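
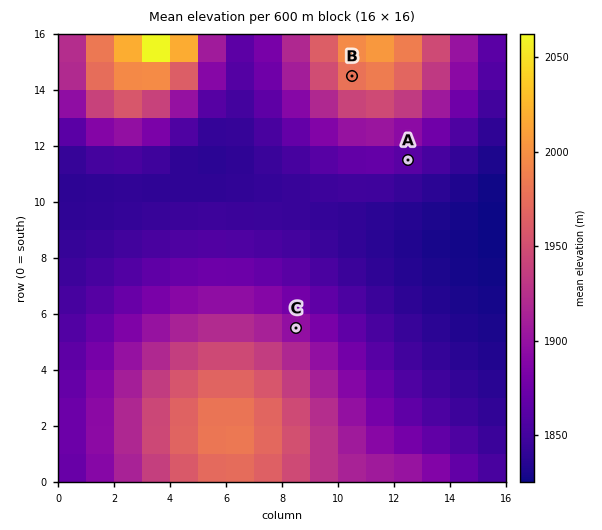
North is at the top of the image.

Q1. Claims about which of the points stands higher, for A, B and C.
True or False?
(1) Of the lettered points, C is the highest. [False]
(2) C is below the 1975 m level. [True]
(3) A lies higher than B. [False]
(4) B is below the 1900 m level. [False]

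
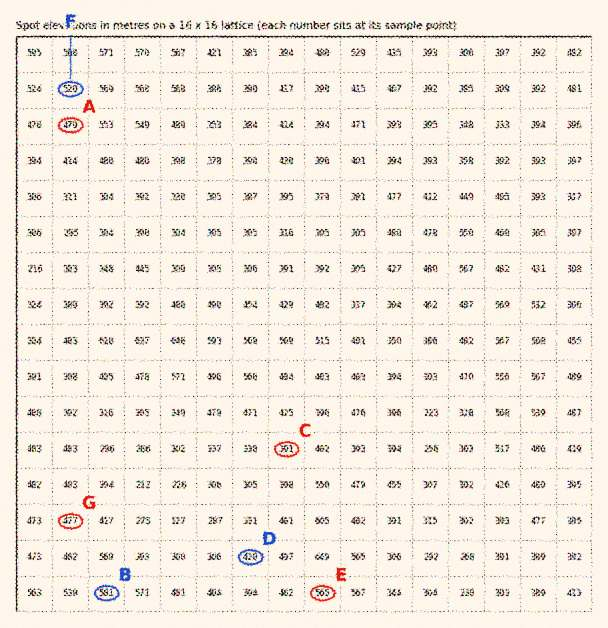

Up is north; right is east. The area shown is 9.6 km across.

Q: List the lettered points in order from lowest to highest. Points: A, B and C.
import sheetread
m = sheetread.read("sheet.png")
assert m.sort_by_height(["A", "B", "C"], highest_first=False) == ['C', 'A', 'B']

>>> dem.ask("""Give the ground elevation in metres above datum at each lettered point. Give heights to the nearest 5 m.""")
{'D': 420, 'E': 565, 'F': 520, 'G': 475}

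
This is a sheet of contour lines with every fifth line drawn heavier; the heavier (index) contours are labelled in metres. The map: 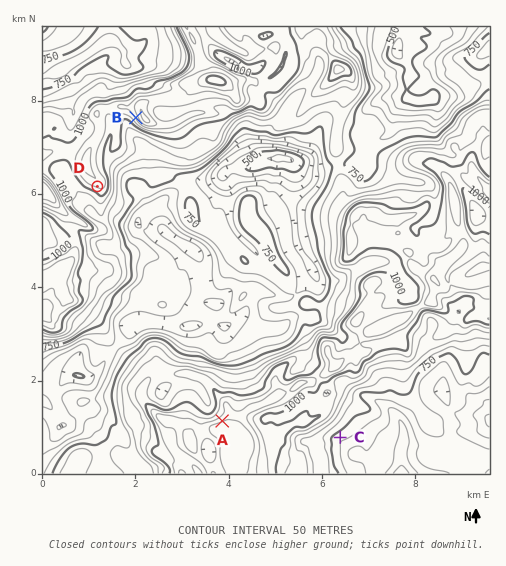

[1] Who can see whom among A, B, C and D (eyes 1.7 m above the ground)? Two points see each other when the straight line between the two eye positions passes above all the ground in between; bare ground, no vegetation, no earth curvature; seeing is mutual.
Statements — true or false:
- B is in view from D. false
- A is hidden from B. false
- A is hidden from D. false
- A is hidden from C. true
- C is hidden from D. true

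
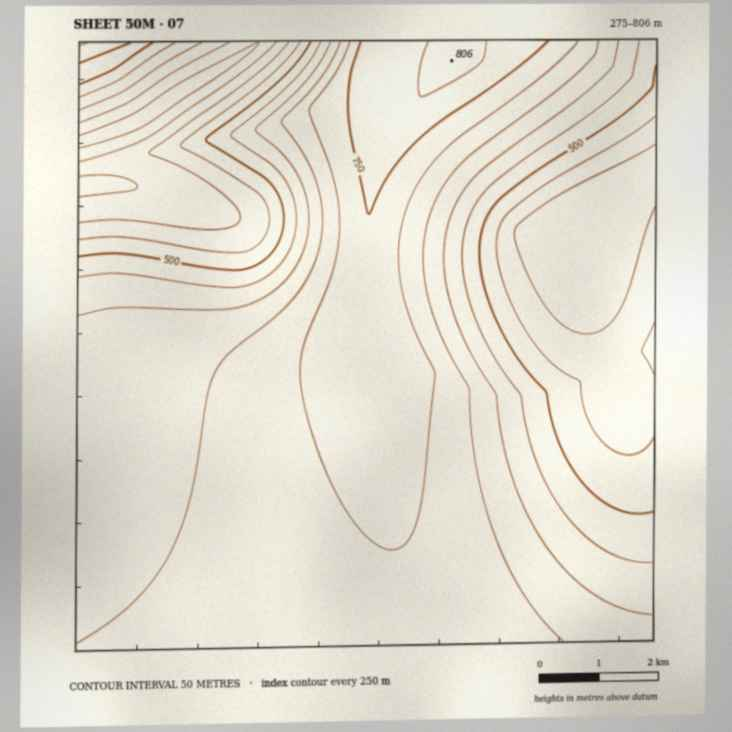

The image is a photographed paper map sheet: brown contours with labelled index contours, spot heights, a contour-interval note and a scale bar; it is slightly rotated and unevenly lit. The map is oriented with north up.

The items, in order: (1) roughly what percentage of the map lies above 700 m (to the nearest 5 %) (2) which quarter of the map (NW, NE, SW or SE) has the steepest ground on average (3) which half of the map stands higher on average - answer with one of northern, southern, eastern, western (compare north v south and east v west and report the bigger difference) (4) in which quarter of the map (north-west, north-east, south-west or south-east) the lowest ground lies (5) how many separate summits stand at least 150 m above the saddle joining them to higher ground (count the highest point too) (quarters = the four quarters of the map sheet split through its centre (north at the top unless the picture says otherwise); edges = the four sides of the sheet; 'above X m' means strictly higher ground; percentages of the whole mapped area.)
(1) Roughly 15 % of the ground is higher than 700 m.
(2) Slopes are steepest in the north-west quarter.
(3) On average the southern half of the map is the higher ground.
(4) The lowest point lies in the north-west quarter of the map.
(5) Counting only tops that stand 150 m proud, the map has 2 summits.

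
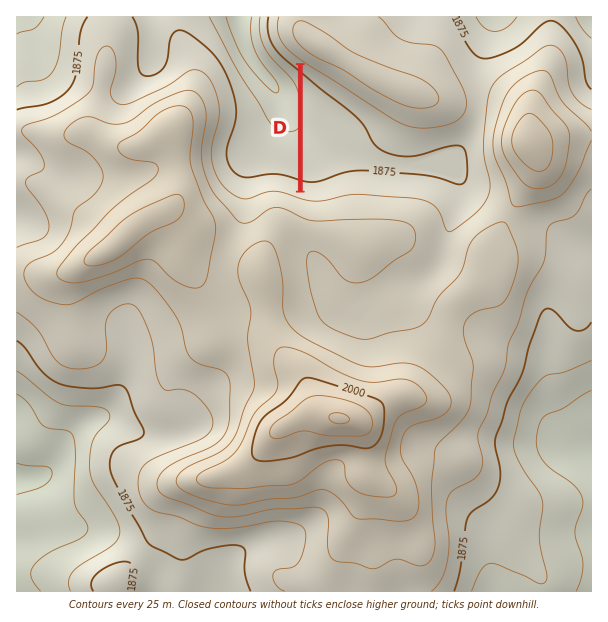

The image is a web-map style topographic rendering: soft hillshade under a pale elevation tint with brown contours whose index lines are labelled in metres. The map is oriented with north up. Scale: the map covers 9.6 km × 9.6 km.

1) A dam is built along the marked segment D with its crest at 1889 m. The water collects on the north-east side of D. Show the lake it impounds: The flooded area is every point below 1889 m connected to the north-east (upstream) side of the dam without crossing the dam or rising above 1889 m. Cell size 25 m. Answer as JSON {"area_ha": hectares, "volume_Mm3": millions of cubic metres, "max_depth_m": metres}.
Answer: {"area_ha": 386.4, "volume_Mm3": 54.9, "max_depth_m": 37}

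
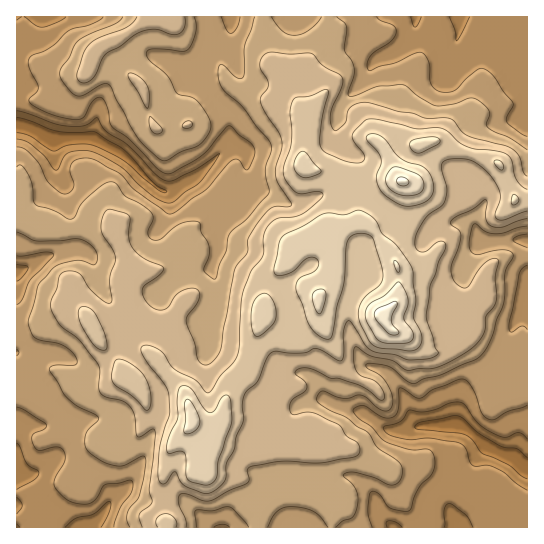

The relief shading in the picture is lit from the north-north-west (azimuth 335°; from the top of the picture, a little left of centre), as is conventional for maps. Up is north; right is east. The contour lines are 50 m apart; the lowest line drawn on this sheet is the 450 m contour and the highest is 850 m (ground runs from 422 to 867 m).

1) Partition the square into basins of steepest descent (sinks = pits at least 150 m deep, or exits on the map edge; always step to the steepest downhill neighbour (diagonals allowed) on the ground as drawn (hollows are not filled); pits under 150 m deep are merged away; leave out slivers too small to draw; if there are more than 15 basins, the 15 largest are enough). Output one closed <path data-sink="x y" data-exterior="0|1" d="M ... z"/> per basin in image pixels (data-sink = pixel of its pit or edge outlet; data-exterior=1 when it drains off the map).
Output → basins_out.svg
<path data-sink="17 125" data-exterior="1" d="M527 16l-510 0-1 198 18 11 31 7 26-4 25 1 4 14 12 22-11 14 0 11 8 20-2 28 6 7 18 8 17 22 13 12 6 10 5 24 10 7 13 4 6-9 6-28 5-12 16-16 3-5 10-43 2-14 5-16 23-38 7-7 8-4 11-3 8 2 17-12 17-4-2-20 36-20 16-3 7-14 3-21 12-4 8 0 16 8 40 12 5 4 15 34 13 2z"/><path data-sink="527 469" data-exterior="1" d="M439 141l-8 0-12 5-3 20-7 14-16 3-36 20 2 20-17 4-17 12-8-2-11 3-8 4-7 7-23 38-5 16-2 14-10 43-22 27-9 37-5 6-2 0-16-7-4-4-5 9-13 12-7 12-4 15 0 17 4 11-1 26 2 5 359-1 0-325-13-3-16-35-13-7-31-8z"/><path data-sink="17 474" data-exterior="1" d="M18 215l-2 0 0 312 151 1 1-31-4-11 0-17 8-23 19-20 1-11-5-18-6-10-13-12-17-22-18-8-6-7 2-28-8-20 0-11 11-14-12-22-4-14-25-1-26 4-31-7z"/>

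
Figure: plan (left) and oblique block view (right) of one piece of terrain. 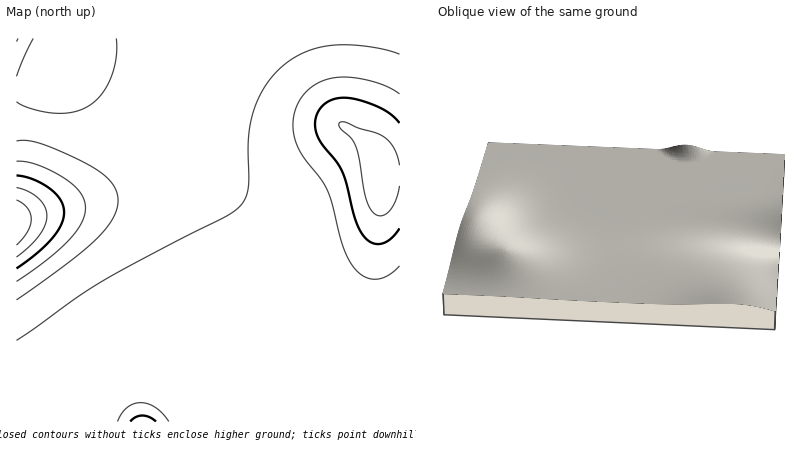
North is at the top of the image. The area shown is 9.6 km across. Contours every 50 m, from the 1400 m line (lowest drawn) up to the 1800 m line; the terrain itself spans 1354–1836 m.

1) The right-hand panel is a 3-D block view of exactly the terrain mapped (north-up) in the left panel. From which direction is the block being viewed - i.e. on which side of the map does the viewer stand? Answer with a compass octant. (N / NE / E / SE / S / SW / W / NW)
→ N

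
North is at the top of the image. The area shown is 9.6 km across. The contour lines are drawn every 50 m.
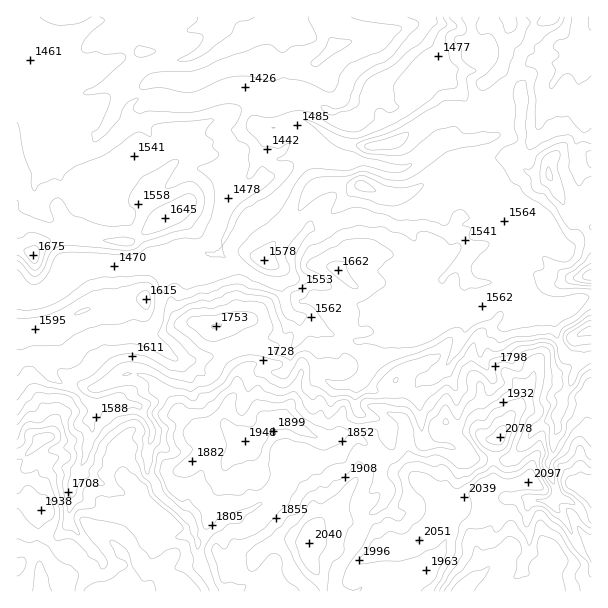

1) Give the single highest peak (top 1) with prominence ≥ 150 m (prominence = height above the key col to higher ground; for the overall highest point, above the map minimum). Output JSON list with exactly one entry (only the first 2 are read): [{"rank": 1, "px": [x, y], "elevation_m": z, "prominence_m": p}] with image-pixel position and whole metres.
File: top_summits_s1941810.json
[{"rank": 1, "px": [33, 255], "elevation_m": 1675, "prominence_m": 200}]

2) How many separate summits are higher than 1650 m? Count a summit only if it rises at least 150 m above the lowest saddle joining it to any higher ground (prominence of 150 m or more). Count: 1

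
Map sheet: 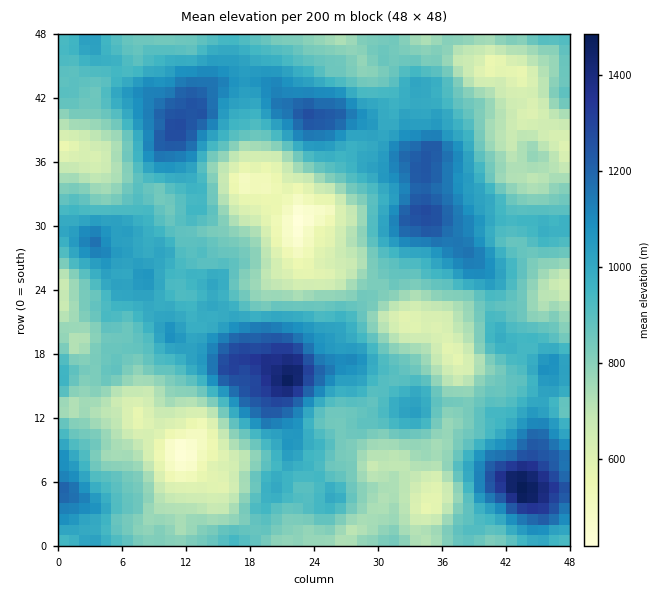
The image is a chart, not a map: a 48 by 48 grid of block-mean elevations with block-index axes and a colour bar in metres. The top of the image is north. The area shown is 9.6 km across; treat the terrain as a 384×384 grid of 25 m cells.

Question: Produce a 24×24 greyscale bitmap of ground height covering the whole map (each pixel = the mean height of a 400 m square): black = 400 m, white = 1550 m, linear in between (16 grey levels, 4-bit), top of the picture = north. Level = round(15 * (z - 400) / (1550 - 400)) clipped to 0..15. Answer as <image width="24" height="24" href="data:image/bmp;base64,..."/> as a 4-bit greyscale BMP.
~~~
<image width="24" height="24" href="data:image/bmp;base64,Qk2WAQAAAAAAAHYAAAAoAAAAGAAAABgAAAABAAQAAAAAACABAAATCwAAEwsAABAAAAAAAAAAAAAAABEREQAiIiIAMzMzAERERABVVVUAZmZmAHd3dwCIiIgAmZmZAKqqqgC7u7sAzMzMAN3d3QDu7u4A////AIh2VVZ2VVRVVGZniJh2VERXZnZVQ1eKuql2QzNHd3dUQ0i+3JdlMSNGd3ZERGm924ZUIRJGiHZUVVeaumVDMiNomGZmdlZ5qEVDNEabuXZnh2Z3h2VURWm83Jh3dkVmiGZmZ4vM3KmHZDRniFVmeIq7uph1QzV3d1V3iIiJmIdjM0V2ZUZ4h3h1VWZlRFZ2REeIh3hkMzRWZ3iHVHmYh3ZlMjRXeJqHZomYh2ZUISRoqql2d3iHdnZDIRNpu6mHd2VWZ3UiIjVoq6h1VURGiHQiNGeJq5hURCNHqpZEV4iJq5dUU0RXq6h3iqmImYZDM2Z4q7mIq7qIiHZDNWZ4mqqZmYdniGRDNnd3eImIh2ZWZlMjRXh2Zmd3ZlVWVVRFZg=="/>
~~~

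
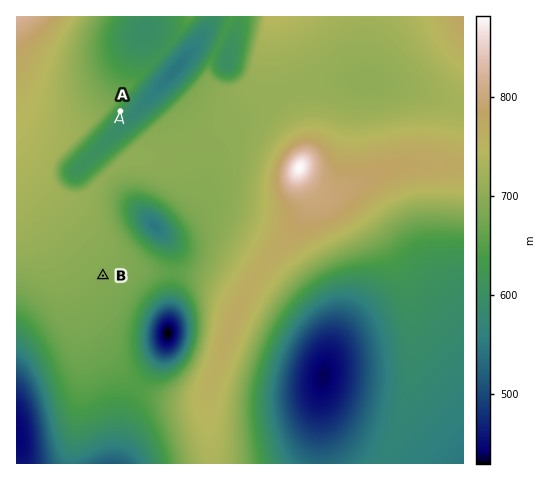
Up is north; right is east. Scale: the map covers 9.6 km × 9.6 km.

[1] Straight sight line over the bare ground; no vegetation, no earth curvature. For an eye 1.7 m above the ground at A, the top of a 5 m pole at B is out of sight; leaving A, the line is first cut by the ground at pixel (116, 149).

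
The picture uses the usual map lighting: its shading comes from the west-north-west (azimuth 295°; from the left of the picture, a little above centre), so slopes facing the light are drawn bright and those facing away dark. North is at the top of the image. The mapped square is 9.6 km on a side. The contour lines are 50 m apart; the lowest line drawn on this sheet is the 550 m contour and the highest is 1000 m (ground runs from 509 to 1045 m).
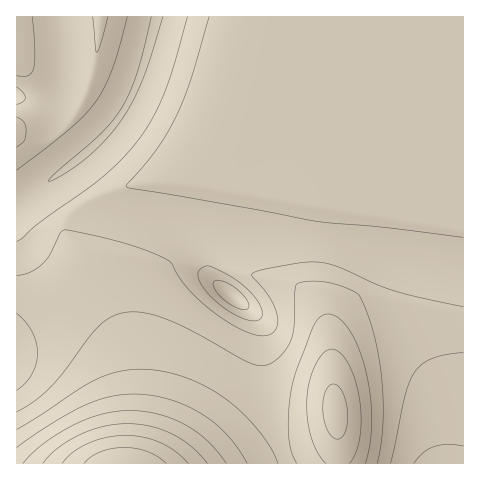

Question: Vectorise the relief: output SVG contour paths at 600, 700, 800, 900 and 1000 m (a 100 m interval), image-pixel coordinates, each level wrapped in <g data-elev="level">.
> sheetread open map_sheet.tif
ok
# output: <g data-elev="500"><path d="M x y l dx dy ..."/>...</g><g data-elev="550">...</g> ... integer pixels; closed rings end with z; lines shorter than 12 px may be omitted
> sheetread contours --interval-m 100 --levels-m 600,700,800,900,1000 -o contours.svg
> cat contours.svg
<g data-elev="600"><path d="M414 463l10-11 10-5 13-3 16 2"/><path d="M248 320l-19-9-19-16-11-15-1-6 2-4 7-4 7 2 20 10 16 14 9 12 3 10-1 4-3 2z"/><path d="M17 170l53-41 15-14 11-13 9-15 7-18 15-52"/><path d="M17 87l6 5 2 5-2 5-6 3"/><path d="M188 17l-14 49-10 28-11 24-15 22-16 19-20 19-60 43-20 17-5 3"/></g><g data-elev="700"><path d="M377 463l5-30 1-34-3-36-8-35-7-21-7-13-15-7-18-5-19 0-6 1-4 2-2 12 0 29-2 11-8 15-7 7-7 5-10 2-11-4-57-31-30-13-21-6-17 1-13 4-12 9-47 59-17 15-18 12"/></g><g data-elev="800"><path d="M247 463l-18-26-12-12-13-9-15-9-15-6-16-5-17-2-26 2-27 8-33 17-38 27"/><path d="M350 463l6-10 4-15 1-19-1-20-5-20-7-16-8-10-8-4-9 4-8 12-6 16-2 18 0 19 4 19 7 16 8 10"/></g><g data-elev="900"><path d="M207 463l-15-16-19-13-22-8-24-2-24 3-23 8-22 13-15 15"/></g><g data-elev="1000"><path d="M166 463l-9-7-10-5-11-3-12-1-12 2-11 3-11 6-6 5"/></g>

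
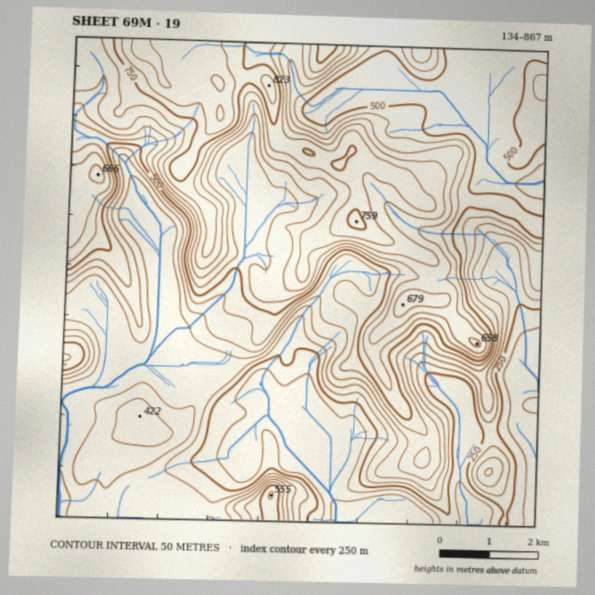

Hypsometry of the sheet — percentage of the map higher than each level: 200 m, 92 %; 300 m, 81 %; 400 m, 59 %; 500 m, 40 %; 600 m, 24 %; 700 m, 10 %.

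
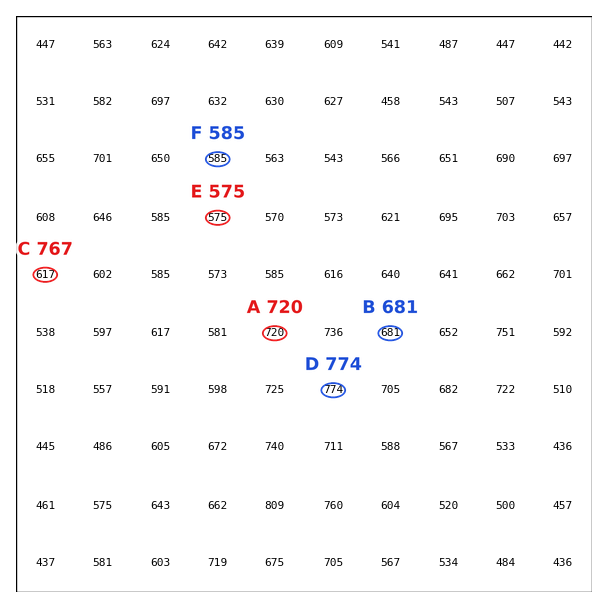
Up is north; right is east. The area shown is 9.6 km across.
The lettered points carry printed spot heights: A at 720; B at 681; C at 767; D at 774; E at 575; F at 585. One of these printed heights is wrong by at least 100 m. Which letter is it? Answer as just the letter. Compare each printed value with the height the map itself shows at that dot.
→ C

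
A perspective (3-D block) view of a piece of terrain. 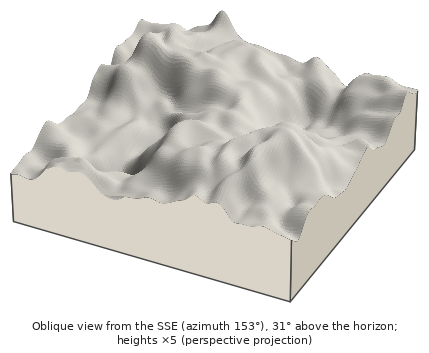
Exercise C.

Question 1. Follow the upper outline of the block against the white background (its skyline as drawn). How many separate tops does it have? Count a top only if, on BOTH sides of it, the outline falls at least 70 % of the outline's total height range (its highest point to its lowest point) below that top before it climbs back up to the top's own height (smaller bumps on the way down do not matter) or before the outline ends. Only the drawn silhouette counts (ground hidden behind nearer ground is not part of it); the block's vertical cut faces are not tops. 0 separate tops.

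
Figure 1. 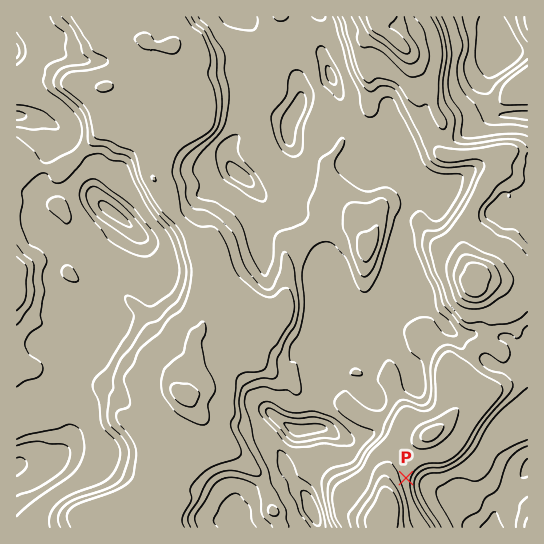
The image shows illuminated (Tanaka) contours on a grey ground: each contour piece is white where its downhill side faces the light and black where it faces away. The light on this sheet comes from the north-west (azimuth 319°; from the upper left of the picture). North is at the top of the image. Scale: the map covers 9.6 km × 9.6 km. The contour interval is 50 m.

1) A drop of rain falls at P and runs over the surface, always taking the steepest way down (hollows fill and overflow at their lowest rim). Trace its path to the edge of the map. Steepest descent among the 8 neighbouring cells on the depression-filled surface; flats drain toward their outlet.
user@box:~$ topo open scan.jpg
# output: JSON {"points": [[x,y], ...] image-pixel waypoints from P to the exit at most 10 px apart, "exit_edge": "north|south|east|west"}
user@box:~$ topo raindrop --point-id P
{"points": [[406, 478], [417, 478], [427, 485], [438, 490], [449, 495], [459, 499], [470, 510], [481, 521], [487, 527]], "exit_edge": "south"}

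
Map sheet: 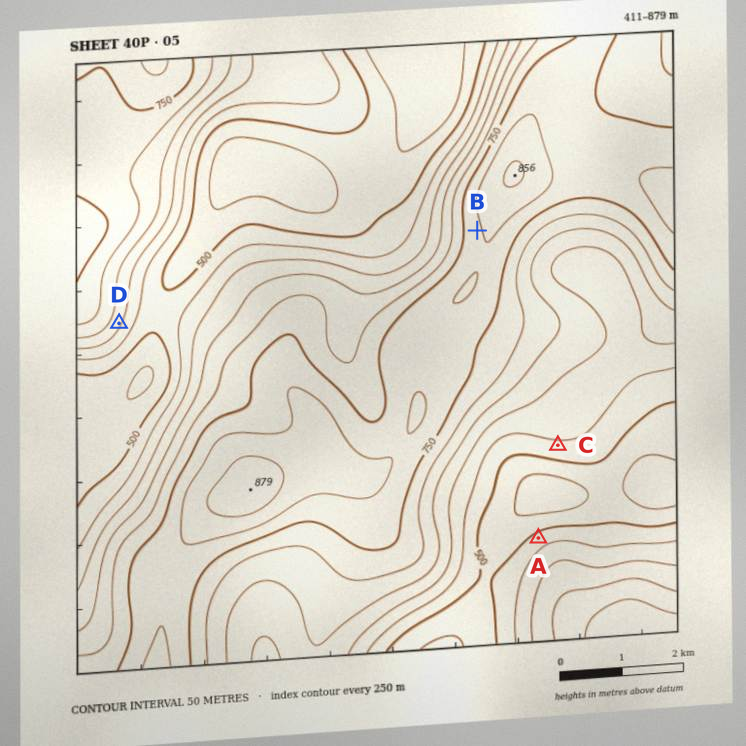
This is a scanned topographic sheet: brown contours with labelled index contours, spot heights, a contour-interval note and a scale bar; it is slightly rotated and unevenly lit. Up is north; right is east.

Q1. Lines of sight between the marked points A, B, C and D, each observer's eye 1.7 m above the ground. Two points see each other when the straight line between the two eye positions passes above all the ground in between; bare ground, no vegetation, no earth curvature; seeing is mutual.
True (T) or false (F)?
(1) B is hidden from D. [F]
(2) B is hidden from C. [T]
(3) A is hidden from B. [T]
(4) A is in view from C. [T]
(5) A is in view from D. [F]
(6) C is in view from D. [F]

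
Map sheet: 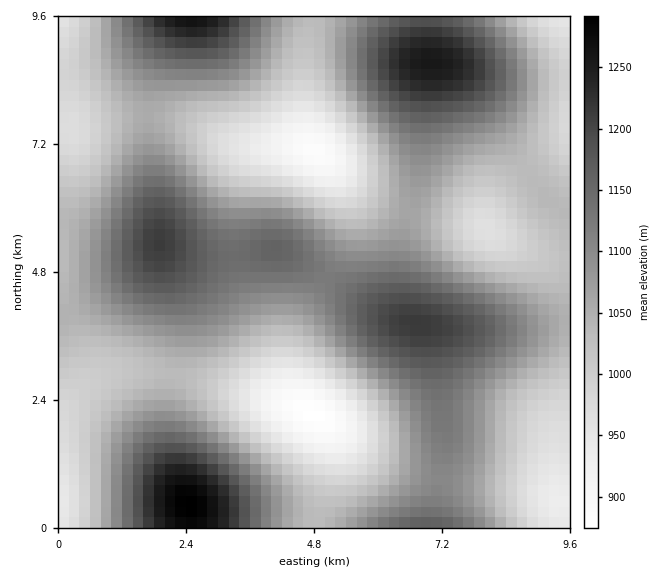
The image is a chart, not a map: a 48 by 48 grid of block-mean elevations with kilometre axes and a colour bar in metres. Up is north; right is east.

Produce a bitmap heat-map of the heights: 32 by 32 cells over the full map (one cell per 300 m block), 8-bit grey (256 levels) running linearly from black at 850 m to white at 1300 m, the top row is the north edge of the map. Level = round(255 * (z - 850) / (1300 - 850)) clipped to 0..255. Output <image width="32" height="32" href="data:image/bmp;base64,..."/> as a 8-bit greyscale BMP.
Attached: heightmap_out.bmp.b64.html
<image width="32" height="32" href="data:image/bmp;base64,Qk02CAAAAAAAADYEAAAoAAAAIAAAACAAAAABAAgAAAAAAAAEAAATCwAAEwsAAAABAAAAAAAAAAAAAAEBAQACAgIAAwMDAAQEBAAFBQUABgYGAAcHBwAICAgACQkJAAoKCgALCwsADAwMAA0NDQAODg4ADw8PABAQEAAREREAEhISABMTEwAUFBQAFRUVABYWFgAXFxcAGBgYABkZGQAaGhoAGxsbABwcHAAdHR0AHh4eAB8fHwAgICAAISEhACIiIgAjIyMAJCQkACUlJQAmJiYAJycnACgoKAApKSkAKioqACsrKwAsLCwALS0tAC4uLgAvLy8AMDAwADExMQAyMjIAMzMzADQ0NAA1NTUANjY2ADc3NwA4ODgAOTk5ADo6OgA7OzsAPDw8AD09PQA+Pj4APz8/AEBAQABBQUEAQkJCAENDQwBEREQARUVFAEZGRgBHR0cASEhIAElJSQBKSkoAS0tLAExMTABNTU0ATk5OAE9PTwBQUFAAUVFRAFJSUgBTU1MAVFRUAFVVVQBWVlYAV1dXAFhYWABZWVkAWlpaAFtbWwBcXFwAXV1dAF5eXgBfX18AYGBgAGFhYQBiYmIAY2NjAGRkZABlZWUAZmZmAGdnZwBoaGgAaWlpAGpqagBra2sAbGxsAG1tbQBubm4Ab29vAHBwcABxcXEAcnJyAHNzcwB0dHQAdXV1AHZ2dgB3d3cAeHh4AHl5eQB6enoAe3t7AHx8fAB9fX0Afn5+AH9/fwCAgIAAgYGBAIKCggCDg4MAhISEAIWFhQCGhoYAh4eHAIiIiACJiYkAioqKAIuLiwCMjIwAjY2NAI6OjgCPj48AkJCQAJGRkQCSkpIAk5OTAJSUlACVlZUAlpaWAJeXlwCYmJgAmZmZAJqamgCbm5sAnJycAJ2dnQCenp4An5+fAKCgoAChoaEAoqKiAKOjowCkpKQApaWlAKampgCnp6cAqKioAKmpqQCqqqoAq6urAKysrACtra0Arq6uAK+vrwCwsLAAsbGxALKysgCzs7MAtLS0ALW1tQC2trYAt7e3ALi4uAC5ubkAurq6ALu7uwC8vLwAvb29AL6+vgC/v78AwMDAAMHBwQDCwsIAw8PDAMTExADFxcUAxsbGAMfHxwDIyMgAycnJAMrKygDLy8sAzMzMAM3NzQDOzs4Az8/PANDQ0ADR0dEA0tLSANPT0wDU1NQA1dXVANbW1gDX19cA2NjYANnZ2QDa2toA29vbANzc3ADd3d0A3t7eAN/f3wDg4OAA4eHhAOLi4gDj4+MA5OTkAOXl5QDm5uYA5+fnAOjo6ADp6ekA6urqAOvr6wDs7OwA7e3tAO7u7gDv7+8A8PDwAPHx8QDy8vIA8/PzAPT09AD19fUA9vb2APf39wD4+PgA+fn5APr6+gD7+/sA/Pz8AP39/QD+/v4A////ADpNaImsy+Ty9e3awaSKdWppcH2Mm6asraeaiHFaRTczOEpnia7P6fj679vBpYt2aWNlbXiFkJiblot5ZE89MjA5S2aIrc7m8/Lm0becg29gWFZaZHF/i5GPhXVhTT0zMT1OZ4aoxdvk4NG7oolyXk9FQkZSY3WGkJCHd2RQQTg2QlFngp+4yMzFtJ2FbllHOC8tNENZcYaTlY18aFVGPjxGU2V7kqWwsKaUfWZRPi4iHB0oPFZyipiakX9rWEpCQUlTYXKCkJaTiHZhTDgoGxIQFiU9WneOm5ySgGxaTUZFTFJbZ3J7f3xxYk88Kx0TDxIcL0llgJSenZKBbl5SS0lQUldeZWxvbWVZSjorHxgYIC9FXneOnaShloZ1ZltUUFZVVlpfZGhoZV1RQzYsKCw4S2F5j5+qramgkoN1aWBaX1tbXWFma25taF9TRz8+RVRof5Wns7m6tq6ilYd6bmVnY2Nma3F3e3x4cGZbVFRdbYKYrLrDx8fDu7GklYZ5bmxrbnR7g4mMjIiBeG5oaXGAlKi5xczOzcjBtqmai31ybnJ5hI6XnJ2blo+HgHt8go6drbvFysvIwrmuoZKEeHFtdoOSoKquraihmpSQjY2Ql6CqtLu/vbivpJiMgHZua2x4iZyuur26sqmin56enZybnaGmq6ypoJSGenBpZWNlaniLorbEyMK4raenqaupo5uWlJaZmZOIeGhdV1ZYXGJrd4qiucjMxrmtp6isr6uhlImDhIeIgnVjU0hGTFRcY2t1hp62x8vEtaefoKSmoZSDdnBzen15bFlJQEJLV2BmanB/lq7AxLuqmY+NkJCJempeXGNweHdrWkpDR1JeZmlmaXWLo7S4rZqGeXRzcGhZS0RIV2l3enFhU01RW2VqaF1ean+WpaebhXBgWFRPRTguLThOZ3qAemxfWVtjaGhjU1Rfc4iVlIdxXExCPDQqIBsgMk1pfoeCd2xlZWhoY1pKS1dpe4WDdWJPQDcvJx0VFR82VHGHj42EenNwbWddUURGUmNyeXZqWkxBOTEoHxkdK0VjgJScm5OLhH10aFlMREdTYm50cGddVE1HPzUsKC5AW3mUpq6tqKCYjoBuW0tHS1dmcXZ0b2llYVtSRz06QlZykKm6wsO/uK6gjXZfT0xRXm15gIGAfn16cmdZTUpUaYakvc3W19TNwa+XfGRST1ZldoWPlZeZmJOIeWdZVl91krDJ2eLk4djKtJl9ZFNOWGp/kqGss7Wzq5yHcmJdZnuWs8rb4+Xh1sWtkXVdT0hWa4Wes8PN0czArJN7aWJpe5OswtDY2dTHtZyAZVFGQVFqiKbC1uPn4dG5nYNwZ2p3ip+wvcTEvrGehWxUQzw="/>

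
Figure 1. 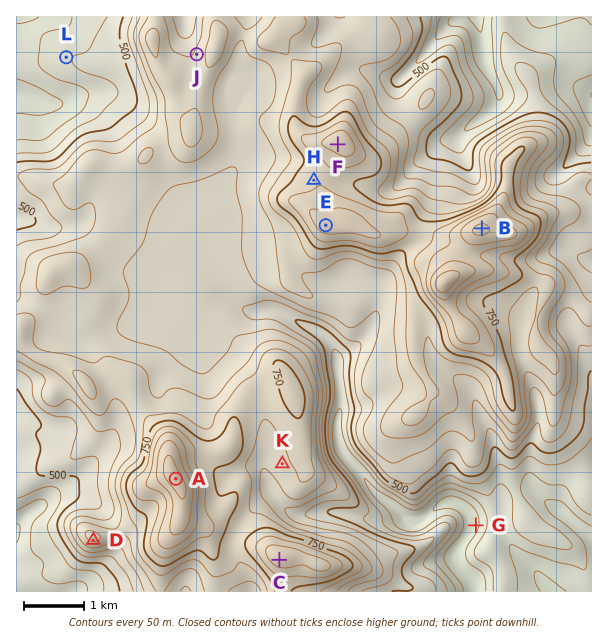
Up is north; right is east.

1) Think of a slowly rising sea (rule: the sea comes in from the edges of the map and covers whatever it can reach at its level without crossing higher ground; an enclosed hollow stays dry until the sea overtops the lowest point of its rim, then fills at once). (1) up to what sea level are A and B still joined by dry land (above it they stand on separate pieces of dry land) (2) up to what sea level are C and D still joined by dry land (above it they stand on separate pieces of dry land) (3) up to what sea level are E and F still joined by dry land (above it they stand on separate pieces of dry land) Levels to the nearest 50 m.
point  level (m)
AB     600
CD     650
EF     800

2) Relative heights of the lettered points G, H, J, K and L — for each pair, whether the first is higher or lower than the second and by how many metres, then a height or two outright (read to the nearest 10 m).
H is higher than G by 500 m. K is higher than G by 400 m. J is higher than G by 370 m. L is lower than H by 350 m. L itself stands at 440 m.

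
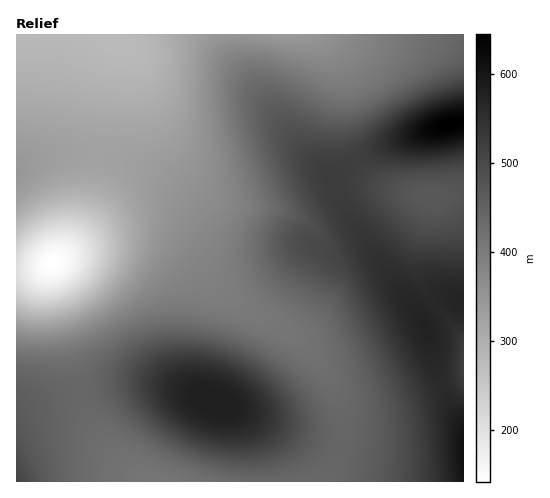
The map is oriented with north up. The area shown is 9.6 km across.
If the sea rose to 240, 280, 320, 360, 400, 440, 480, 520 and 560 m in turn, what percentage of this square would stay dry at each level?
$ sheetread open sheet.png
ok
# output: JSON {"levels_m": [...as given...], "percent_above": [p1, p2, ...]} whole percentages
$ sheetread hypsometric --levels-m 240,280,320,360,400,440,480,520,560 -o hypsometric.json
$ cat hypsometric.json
{"levels_m": [240, 280, 320, 360, 400, 440, 480, 520, 560], "percent_above": [97, 95, 85, 75, 65, 49, 30, 18, 7]}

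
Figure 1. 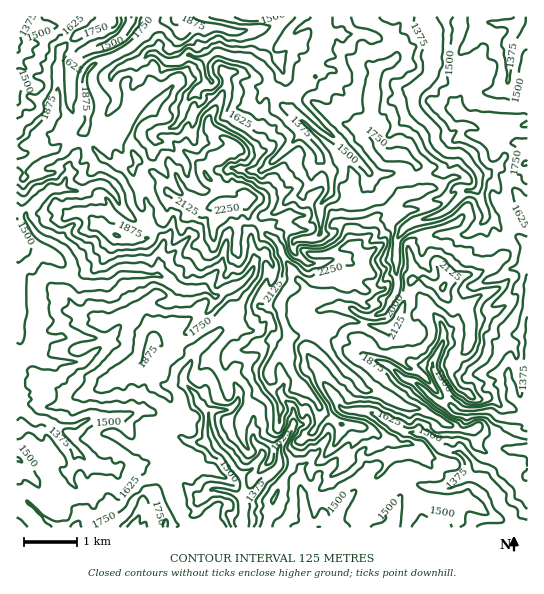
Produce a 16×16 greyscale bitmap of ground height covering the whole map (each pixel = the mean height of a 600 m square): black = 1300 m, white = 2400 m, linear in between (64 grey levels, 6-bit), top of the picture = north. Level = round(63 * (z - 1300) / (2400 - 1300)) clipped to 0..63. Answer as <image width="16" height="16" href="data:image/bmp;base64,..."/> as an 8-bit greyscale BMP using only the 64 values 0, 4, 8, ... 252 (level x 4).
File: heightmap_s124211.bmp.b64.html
<image width="16" height="16" href="data:image/bmp;base64,Qk02BQAAAAAAADYEAAAoAAAAEAAAABAAAAABAAgAAAAAAAABAAATCwAAEwsAAAABAAAAAAAAAAAAAAEBAQACAgIAAwMDAAQEBAAFBQUABgYGAAcHBwAICAgACQkJAAoKCgALCwsADAwMAA0NDQAODg4ADw8PABAQEAAREREAEhISABMTEwAUFBQAFRUVABYWFgAXFxcAGBgYABkZGQAaGhoAGxsbABwcHAAdHR0AHh4eAB8fHwAgICAAISEhACIiIgAjIyMAJCQkACUlJQAmJiYAJycnACgoKAApKSkAKioqACsrKwAsLCwALS0tAC4uLgAvLy8AMDAwADExMQAyMjIAMzMzADQ0NAA1NTUANjY2ADc3NwA4ODgAOTk5ADo6OgA7OzsAPDw8AD09PQA+Pj4APz8/AEBAQABBQUEAQkJCAENDQwBEREQARUVFAEZGRgBHR0cASEhIAElJSQBKSkoAS0tLAExMTABNTU0ATk5OAE9PTwBQUFAAUVFRAFJSUgBTU1MAVFRUAFVVVQBWVlYAV1dXAFhYWABZWVkAWlpaAFtbWwBcXFwAXV1dAF5eXgBfX18AYGBgAGFhYQBiYmIAY2NjAGRkZABlZWUAZmZmAGdnZwBoaGgAaWlpAGpqagBra2sAbGxsAG1tbQBubm4Ab29vAHBwcABxcXEAcnJyAHNzcwB0dHQAdXV1AHZ2dgB3d3cAeHh4AHl5eQB6enoAe3t7AHx8fAB9fX0Afn5+AH9/fwCAgIAAgYGBAIKCggCDg4MAhISEAIWFhQCGhoYAh4eHAIiIiACJiYkAioqKAIuLiwCMjIwAjY2NAI6OjgCPj48AkJCQAJGRkQCSkpIAk5OTAJSUlACVlZUAlpaWAJeXlwCYmJgAmZmZAJqamgCbm5sAnJycAJ2dnQCenp4An5+fAKCgoAChoaEAoqKiAKOjowCkpKQApaWlAKampgCnp6cAqKioAKmpqQCqqqoAq6urAKysrACtra0Arq6uAK+vrwCwsLAAsbGxALKysgCzs7MAtLS0ALW1tQC2trYAt7e3ALi4uAC5ubkAurq6ALu7uwC8vLwAvb29AL6+vgC/v78AwMDAAMHBwQDCwsIAw8PDAMTExADFxcUAxsbGAMfHxwDIyMgAycnJAMrKygDLy8sAzMzMAM3NzQDOzs4Az8/PANDQ0ADR0dEA0tLSANPT0wDU1NQA1dXVANbW1gDX19cA2NjYANnZ2QDa2toA29vbANzc3ADd3d0A3t7eAN/f3wDg4OAA4eHhAOLi4gDj4+MA5OTkAOXl5QDm5uYA5+fnAOjo6ADp6ekA6urqAOvr6wDs7OwA7e3tAO7u7gDv7+8A8PDwAPHx8QDy8vIA8/PzAPT09AD19fUA9vb2APf39wD4+PgA+fn5APr6+gD7+/sA/Pz8AP39/QD+/v4A////ADxEVGBsTDgwQCwwMDQ0JBQwNDRAYEwoIERMSEA4KBQwNCQwSFxMLFBkgHxoTDREMBQkMDxYSER4mLSIbHhQPBQUMFxsaEhooNCorJRcWFQUCBw4ZHxkgKzctKCQiHhwKAwkSFhsYGyc1MiwrKSQjDwQFBgkNDRIhNTY2KSsvIhQJBREUERwiHyssNyckIxsVCRMfHx8nLyokGSUhFhURFBEQFB0pMDUtGhAUFxkQCxQhGR0lJCovHA8IDhYWCQsYHR8eHhsdJBIHCBIVCQsUFxEcHRofERQGAwgPEAUQDwwOGBkVEgwKBggDDBIICQ4ICBMWEhscFBEKAwgNBggJBQ="/>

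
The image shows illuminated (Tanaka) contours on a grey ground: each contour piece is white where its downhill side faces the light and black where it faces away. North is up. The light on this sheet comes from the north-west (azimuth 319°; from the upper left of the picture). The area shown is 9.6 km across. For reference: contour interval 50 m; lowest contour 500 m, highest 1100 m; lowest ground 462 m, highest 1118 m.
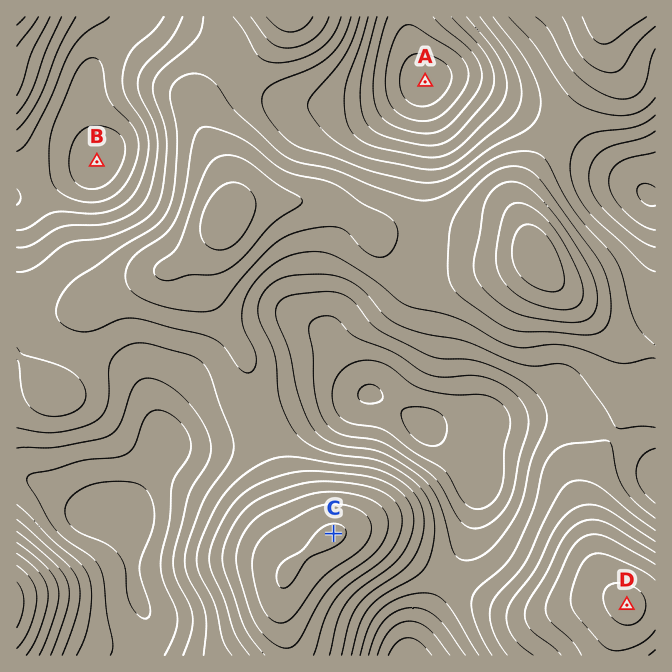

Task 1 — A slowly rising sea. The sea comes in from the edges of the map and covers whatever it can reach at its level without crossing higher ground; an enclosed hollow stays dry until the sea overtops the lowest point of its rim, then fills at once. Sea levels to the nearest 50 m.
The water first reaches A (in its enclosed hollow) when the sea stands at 550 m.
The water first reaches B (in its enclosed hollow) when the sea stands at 650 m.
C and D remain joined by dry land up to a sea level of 800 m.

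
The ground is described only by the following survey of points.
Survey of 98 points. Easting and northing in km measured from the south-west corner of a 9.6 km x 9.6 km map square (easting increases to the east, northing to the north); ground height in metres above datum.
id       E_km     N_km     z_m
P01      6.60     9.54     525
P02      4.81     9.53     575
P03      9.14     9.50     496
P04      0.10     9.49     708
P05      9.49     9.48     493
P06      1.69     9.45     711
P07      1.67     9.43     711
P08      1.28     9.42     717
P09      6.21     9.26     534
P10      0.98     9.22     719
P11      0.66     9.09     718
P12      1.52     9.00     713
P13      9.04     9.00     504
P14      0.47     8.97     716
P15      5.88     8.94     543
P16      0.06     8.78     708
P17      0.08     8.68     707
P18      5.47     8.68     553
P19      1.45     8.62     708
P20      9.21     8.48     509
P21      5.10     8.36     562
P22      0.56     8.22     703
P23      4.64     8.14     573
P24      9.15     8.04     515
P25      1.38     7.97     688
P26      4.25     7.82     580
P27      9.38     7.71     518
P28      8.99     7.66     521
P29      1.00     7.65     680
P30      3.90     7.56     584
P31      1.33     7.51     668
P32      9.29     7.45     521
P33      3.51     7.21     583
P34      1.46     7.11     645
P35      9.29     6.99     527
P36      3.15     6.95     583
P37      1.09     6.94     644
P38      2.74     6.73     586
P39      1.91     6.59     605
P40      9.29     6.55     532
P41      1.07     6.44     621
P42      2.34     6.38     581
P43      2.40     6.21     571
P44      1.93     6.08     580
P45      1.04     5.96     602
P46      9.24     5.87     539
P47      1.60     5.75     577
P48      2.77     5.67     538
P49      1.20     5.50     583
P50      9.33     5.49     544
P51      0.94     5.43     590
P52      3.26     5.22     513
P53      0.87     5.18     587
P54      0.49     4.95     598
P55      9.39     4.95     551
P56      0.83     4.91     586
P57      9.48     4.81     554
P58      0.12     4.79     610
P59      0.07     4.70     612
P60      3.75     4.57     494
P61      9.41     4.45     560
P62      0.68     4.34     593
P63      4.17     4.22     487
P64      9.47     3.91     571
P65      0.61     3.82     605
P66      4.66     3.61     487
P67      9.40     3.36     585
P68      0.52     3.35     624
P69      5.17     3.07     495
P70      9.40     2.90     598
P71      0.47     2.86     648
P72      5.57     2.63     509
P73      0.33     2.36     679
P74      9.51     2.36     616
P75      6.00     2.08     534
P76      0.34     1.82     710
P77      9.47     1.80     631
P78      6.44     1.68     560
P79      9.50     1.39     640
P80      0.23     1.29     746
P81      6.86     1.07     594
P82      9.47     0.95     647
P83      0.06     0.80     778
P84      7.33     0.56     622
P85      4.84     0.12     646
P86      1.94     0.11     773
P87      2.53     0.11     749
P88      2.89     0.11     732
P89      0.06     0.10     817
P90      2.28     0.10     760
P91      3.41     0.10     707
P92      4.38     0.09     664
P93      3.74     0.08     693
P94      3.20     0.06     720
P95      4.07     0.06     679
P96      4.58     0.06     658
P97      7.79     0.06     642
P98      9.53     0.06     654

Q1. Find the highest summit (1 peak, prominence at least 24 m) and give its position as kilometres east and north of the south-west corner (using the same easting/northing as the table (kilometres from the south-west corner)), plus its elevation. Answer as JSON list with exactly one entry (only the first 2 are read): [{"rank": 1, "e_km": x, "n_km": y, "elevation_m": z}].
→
[{"rank": 1, "e_km": 0.94, "n_km": 9.21, "elevation_m": 719}]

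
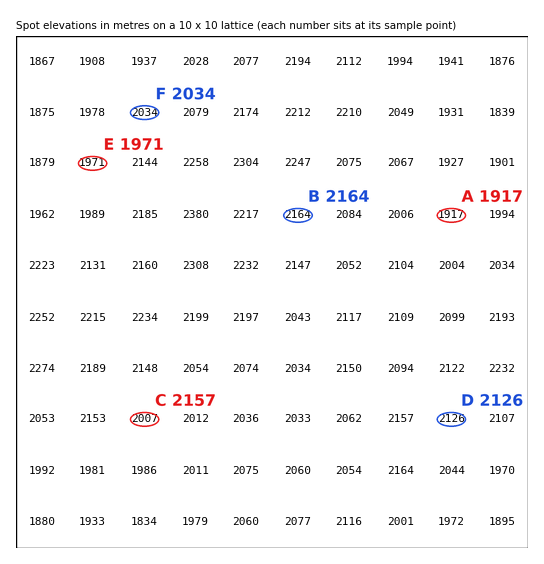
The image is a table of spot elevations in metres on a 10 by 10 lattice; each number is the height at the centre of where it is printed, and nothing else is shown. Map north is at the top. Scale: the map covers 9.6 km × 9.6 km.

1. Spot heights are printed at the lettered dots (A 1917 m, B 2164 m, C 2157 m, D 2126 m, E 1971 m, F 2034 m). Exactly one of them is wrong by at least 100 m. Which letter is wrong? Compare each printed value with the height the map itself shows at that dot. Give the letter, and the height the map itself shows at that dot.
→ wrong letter C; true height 2007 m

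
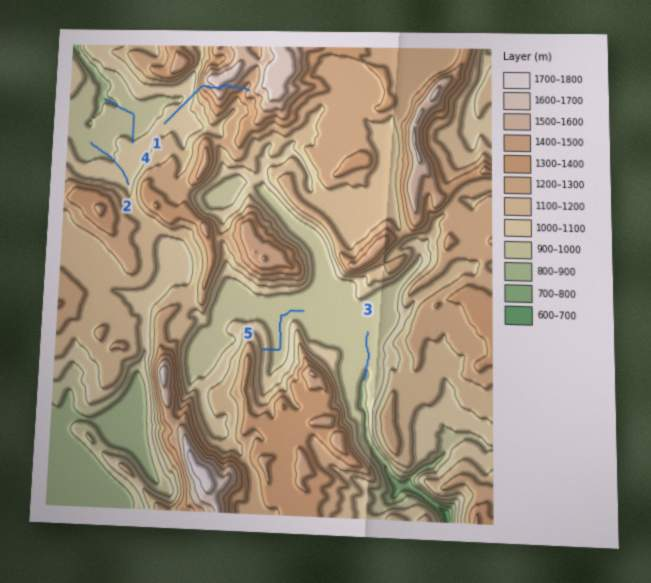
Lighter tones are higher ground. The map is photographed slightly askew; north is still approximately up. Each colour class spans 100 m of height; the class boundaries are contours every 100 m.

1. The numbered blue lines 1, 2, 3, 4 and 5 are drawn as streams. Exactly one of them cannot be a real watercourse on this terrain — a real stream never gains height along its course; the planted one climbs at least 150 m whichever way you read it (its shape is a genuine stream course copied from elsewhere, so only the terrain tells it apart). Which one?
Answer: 1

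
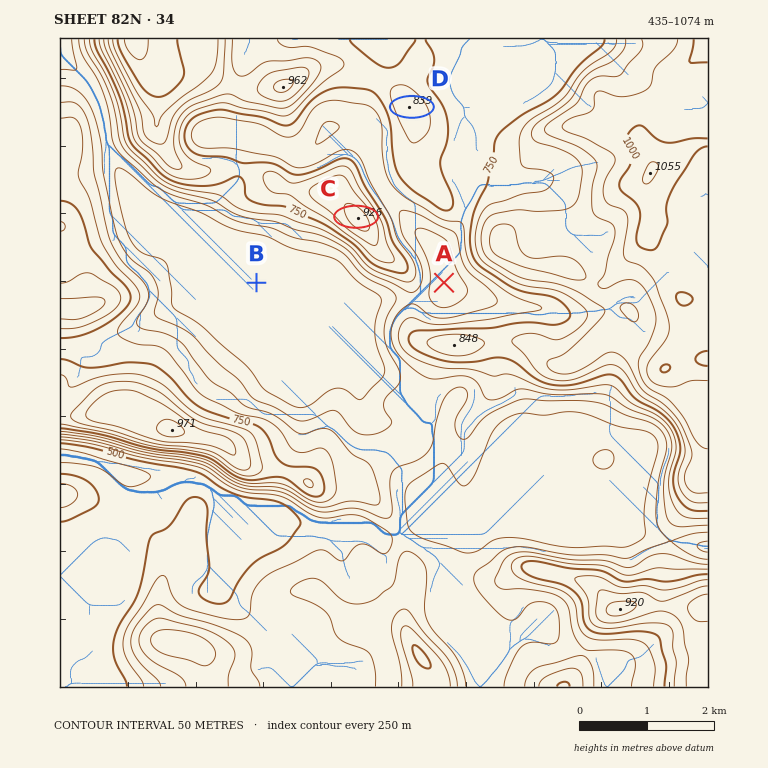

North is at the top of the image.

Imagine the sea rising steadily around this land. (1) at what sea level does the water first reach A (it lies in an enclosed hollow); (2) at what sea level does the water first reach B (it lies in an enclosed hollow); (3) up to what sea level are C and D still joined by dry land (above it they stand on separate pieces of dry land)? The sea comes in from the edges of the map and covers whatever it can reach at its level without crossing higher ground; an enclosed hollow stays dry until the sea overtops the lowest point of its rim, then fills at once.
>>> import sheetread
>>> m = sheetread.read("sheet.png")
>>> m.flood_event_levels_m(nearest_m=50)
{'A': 650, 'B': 600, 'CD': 750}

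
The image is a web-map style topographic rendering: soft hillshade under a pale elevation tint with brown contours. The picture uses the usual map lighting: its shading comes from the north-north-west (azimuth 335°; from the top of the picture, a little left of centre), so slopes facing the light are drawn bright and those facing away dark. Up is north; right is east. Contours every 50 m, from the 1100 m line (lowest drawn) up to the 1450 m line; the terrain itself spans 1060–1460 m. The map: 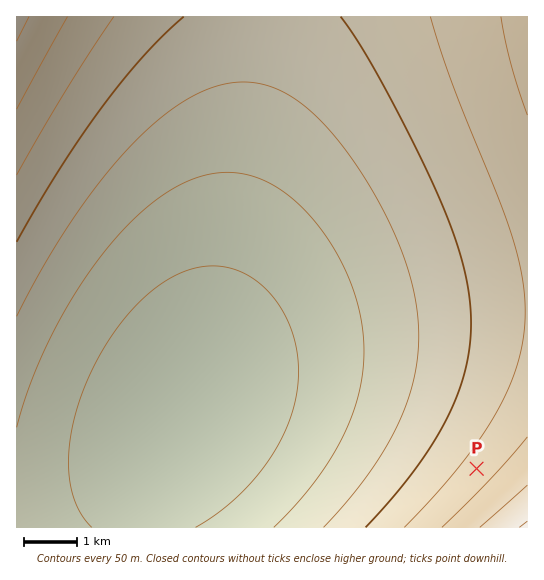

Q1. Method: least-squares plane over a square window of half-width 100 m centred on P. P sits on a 5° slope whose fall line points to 310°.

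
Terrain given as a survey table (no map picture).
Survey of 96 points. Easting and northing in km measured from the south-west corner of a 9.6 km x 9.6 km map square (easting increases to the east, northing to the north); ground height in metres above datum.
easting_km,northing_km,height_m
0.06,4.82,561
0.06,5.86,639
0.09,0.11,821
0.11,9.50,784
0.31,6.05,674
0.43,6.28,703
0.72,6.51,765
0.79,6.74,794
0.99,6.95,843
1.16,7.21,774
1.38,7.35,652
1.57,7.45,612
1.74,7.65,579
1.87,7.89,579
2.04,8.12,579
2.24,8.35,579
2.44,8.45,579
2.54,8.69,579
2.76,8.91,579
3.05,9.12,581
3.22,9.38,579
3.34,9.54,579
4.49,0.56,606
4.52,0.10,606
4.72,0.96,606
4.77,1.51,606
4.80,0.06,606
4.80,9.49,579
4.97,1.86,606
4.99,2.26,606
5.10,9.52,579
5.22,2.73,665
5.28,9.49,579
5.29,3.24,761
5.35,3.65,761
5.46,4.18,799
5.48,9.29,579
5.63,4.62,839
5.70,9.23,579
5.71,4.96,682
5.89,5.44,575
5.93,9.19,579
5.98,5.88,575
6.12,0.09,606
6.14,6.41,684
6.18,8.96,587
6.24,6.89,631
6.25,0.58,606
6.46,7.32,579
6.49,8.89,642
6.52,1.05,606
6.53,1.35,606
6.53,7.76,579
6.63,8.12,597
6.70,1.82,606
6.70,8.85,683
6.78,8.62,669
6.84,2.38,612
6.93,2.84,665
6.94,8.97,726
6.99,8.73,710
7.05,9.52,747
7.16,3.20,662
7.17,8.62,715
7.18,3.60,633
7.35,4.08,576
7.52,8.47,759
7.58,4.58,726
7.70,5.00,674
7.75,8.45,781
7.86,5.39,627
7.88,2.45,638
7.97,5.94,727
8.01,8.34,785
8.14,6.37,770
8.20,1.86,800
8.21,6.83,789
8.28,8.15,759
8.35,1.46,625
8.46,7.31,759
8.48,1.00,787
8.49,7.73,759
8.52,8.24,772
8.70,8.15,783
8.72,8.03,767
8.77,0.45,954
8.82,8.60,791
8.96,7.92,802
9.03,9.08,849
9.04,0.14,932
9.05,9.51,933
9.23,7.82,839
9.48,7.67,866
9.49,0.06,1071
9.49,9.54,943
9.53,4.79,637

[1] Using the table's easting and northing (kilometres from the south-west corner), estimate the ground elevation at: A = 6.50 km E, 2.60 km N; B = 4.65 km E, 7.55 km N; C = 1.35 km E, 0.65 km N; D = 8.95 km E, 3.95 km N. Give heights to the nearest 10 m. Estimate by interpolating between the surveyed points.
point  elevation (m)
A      670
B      590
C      800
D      590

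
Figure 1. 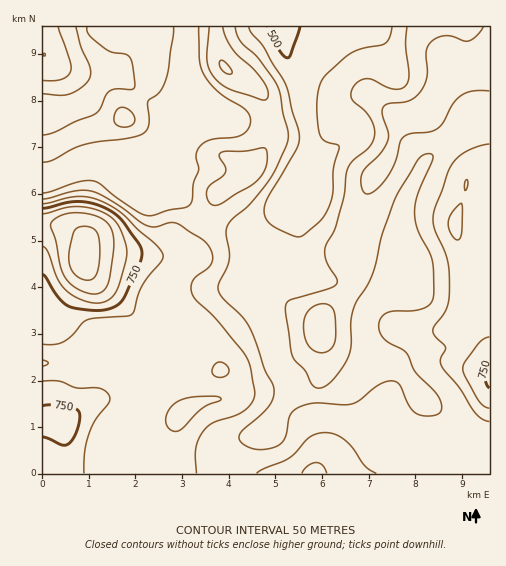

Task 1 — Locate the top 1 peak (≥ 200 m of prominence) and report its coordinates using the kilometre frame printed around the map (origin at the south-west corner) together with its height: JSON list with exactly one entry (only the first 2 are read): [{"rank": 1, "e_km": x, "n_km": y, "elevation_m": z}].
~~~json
[{"rank": 1, "e_km": 0.89, "n_km": 4.56, "elevation_m": 924}]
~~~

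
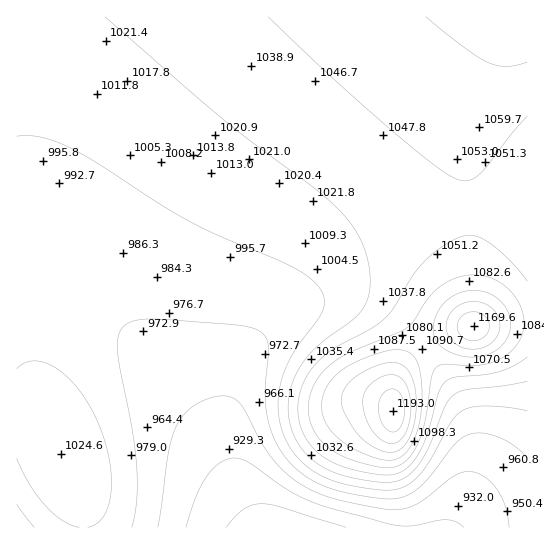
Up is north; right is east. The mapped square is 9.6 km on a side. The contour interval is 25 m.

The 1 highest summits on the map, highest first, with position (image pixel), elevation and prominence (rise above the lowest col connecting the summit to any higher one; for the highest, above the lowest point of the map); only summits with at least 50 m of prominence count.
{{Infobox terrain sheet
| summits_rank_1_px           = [394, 411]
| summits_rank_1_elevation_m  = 1193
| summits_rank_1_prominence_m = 308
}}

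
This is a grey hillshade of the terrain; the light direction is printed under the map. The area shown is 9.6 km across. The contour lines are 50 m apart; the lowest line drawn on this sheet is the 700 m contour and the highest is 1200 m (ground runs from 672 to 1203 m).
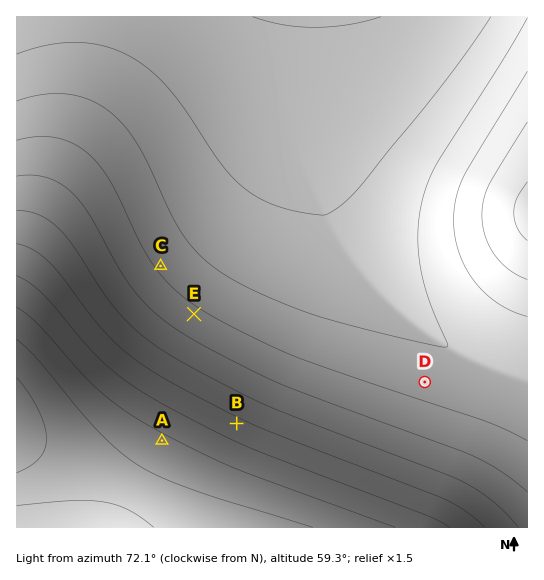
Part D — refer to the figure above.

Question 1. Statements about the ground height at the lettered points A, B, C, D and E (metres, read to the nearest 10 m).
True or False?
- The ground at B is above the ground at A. True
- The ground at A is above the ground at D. False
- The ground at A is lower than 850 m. True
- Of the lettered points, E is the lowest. False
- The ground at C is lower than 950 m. False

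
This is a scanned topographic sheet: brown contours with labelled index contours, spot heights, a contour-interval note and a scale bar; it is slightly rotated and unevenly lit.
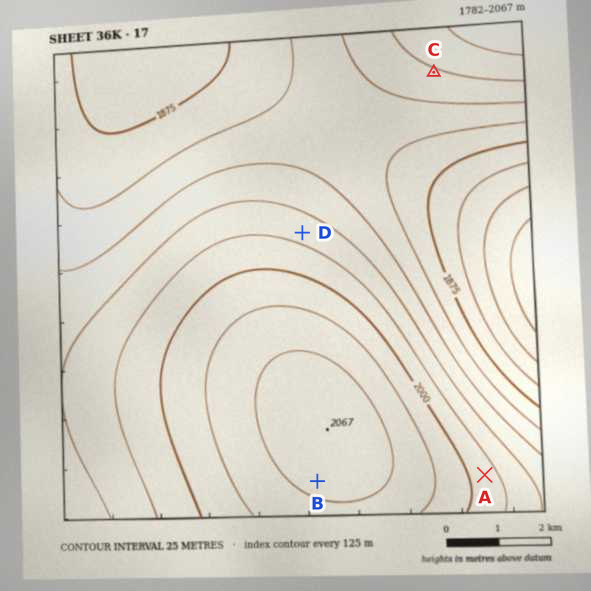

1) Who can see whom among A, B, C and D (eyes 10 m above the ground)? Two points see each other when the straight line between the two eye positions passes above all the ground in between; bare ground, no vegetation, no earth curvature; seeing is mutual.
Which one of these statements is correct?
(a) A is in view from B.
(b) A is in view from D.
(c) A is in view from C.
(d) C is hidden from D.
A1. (c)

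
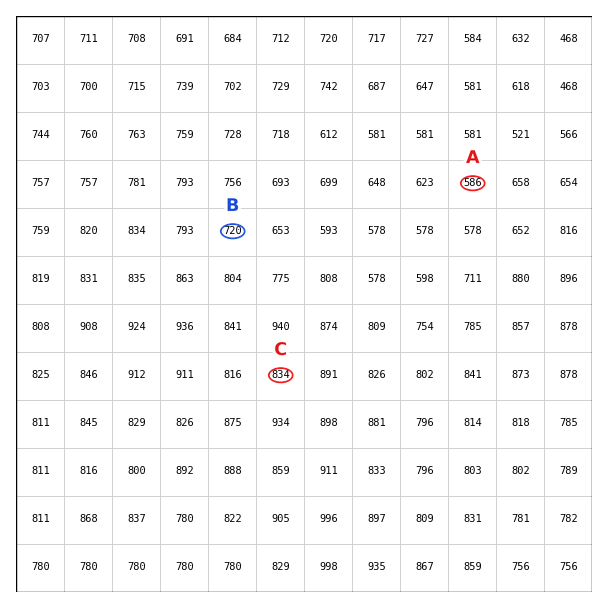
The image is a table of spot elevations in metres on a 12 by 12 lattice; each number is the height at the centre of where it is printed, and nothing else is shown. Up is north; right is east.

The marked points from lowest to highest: A B C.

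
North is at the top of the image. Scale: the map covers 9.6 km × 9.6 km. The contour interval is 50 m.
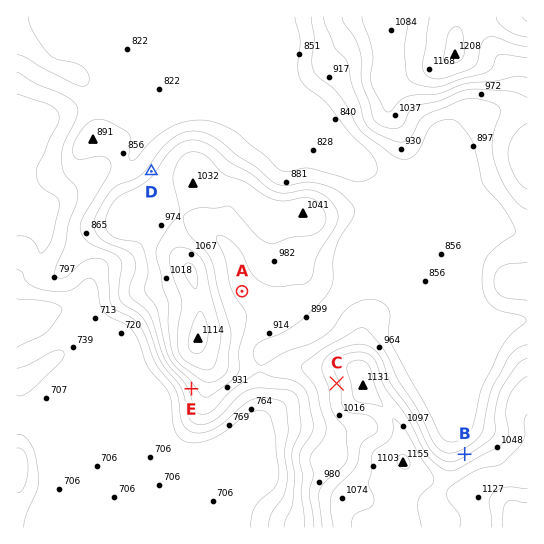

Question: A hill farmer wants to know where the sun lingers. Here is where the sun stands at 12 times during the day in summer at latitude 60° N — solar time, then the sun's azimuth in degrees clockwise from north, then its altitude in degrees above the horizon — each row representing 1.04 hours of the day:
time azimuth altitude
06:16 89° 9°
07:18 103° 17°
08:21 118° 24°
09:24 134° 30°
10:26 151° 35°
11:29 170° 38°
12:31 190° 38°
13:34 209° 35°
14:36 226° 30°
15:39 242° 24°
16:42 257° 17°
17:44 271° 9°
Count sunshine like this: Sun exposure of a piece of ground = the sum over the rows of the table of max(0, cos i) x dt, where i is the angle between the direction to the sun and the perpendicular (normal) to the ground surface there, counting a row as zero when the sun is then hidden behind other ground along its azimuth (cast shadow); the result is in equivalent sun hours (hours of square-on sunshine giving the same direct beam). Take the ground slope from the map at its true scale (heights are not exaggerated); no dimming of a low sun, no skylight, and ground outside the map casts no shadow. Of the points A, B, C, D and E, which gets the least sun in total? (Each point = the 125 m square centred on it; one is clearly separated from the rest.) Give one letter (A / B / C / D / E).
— B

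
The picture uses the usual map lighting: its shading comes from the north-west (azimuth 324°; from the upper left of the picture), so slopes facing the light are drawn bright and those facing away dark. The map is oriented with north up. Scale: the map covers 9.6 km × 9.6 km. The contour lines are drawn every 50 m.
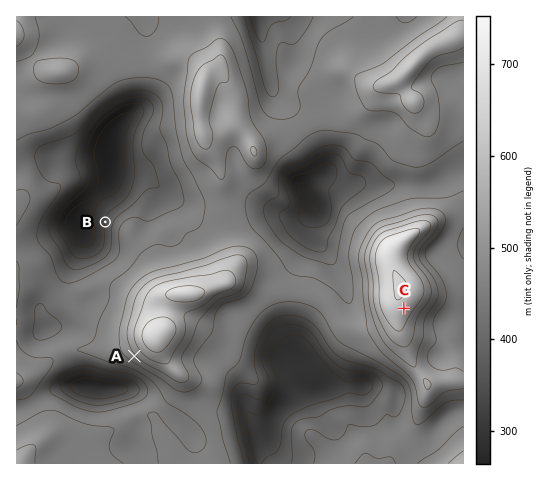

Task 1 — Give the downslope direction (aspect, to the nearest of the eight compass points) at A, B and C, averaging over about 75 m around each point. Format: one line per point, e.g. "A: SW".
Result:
A: SW
B: W
C: SE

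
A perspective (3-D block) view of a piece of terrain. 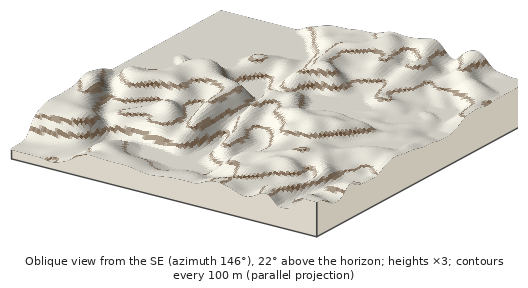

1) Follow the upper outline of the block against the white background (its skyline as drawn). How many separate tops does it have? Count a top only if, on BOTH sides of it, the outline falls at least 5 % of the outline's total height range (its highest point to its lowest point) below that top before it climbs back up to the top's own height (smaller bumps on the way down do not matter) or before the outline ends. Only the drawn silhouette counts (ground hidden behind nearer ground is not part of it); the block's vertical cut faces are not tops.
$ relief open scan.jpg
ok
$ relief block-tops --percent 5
2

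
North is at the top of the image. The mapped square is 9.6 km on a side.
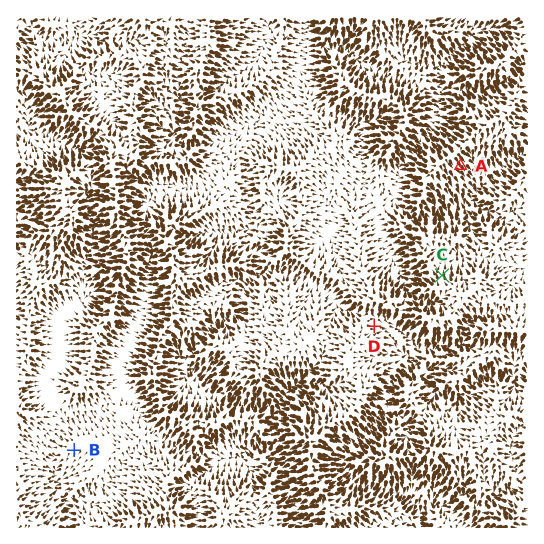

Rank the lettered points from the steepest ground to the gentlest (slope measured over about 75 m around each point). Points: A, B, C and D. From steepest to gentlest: A C D B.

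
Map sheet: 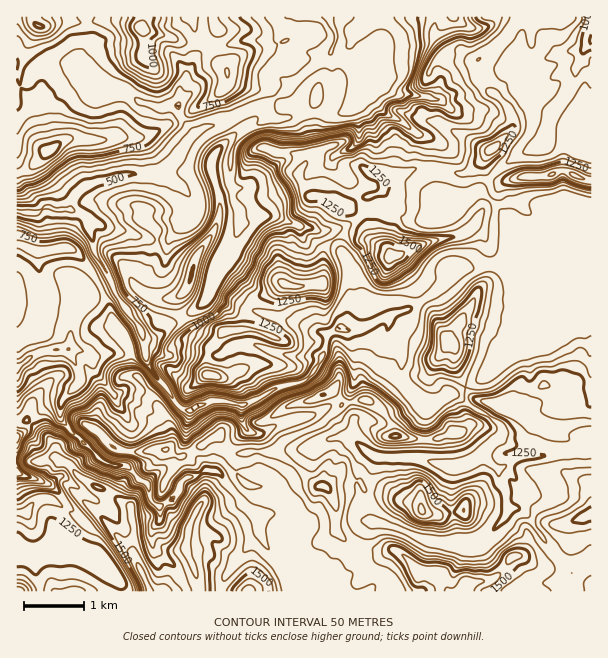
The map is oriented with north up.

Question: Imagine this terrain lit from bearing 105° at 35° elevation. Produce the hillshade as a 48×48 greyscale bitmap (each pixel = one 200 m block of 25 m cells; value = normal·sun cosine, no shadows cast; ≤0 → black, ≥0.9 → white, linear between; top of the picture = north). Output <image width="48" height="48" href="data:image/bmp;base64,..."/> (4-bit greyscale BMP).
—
<image width="48" height="48" href="data:image/bmp;base64,Qk32BAAAAAAAAHYAAAAoAAAAMAAAADAAAAABAAQAAAAAAIAEAAATCwAAEwsAABAAAAAAAAAAAAAAABEREQAiIiIAMzMzAERERABVVVUAZmZmAHd3dwCIiIgAmZmZAKqqqgC7u7sAzMzMAN3d3QDu7u4A////ALuHibqBB6qc1ifN2pmZmphWd2i93Lu6h5mImalAW5iN6ka8uZmZmZZHmoZ4zcu7l5mZmqcBu3ad7ZirmamZmIZ4iJdSStzLqpqqmYMH2kWs3cqpmZmZl1eqmJlzFbypq5q6mGJL6jKcveypmHibqHirq7uoQ4qIq5vJh0V7/CB9zNypmYesuph3m8zshWdoqr3JdVh77VAd7LuZmIetyXU2zb3+uGVlVlipZYh63oAI7bmamHi9yFRZymnuyIh2VDV0RnmZp7oEu5mqlmnduFRIy2WtqIiHZkQzR4d5g56FmIqph2i9uXVHu4V6l4iIdgJ4u6uTJ5vcl5qpmoecypiIq6iJh3iIiABau7NnV6urqYmay6ibyqq6qry3eZmZmQAouha3M4pErKdVrMurlmrLms3rd4mqqyBHUHu4RHkwO7dWaKzLhmrKM43tpoqqqpmUAJunV7twBWEnqXjNp4zLQTjLeKqpmVraEDqEar64R5IAJ6qrmczblUVWmqqqqhbegBeEe5KMlp2xAATbebu6qnVlWJqqvBKN1iE3y0Anm93txgBdqKqHq6umNXiavDNZykAXlxIDqrzM37ALyql0ec7aZVZ4q6h4iHVKghEDiIm83uUZuqlhKN/sqHdmirzLh3d9wgESnLqpzupomalyBM/8upmHeJm8lnetxCAAObqb3tyoiJiDAr/9uqqYiIispmjMdoYQBIqrzMzamZh0Em39u6qqmZirqWm5R5vEAEmqzLzbqrqFQyjuy6qqqZirqpqDaHv9AAV4q6z9qqqqhiK+y6qZqZirqblEmWXvcAAUm7//lovMuWJsy6qZmYm7qsgmqmKvwwADiGv+YV3u25dpuqmZmXm7rLU4mnFv6BADiGnbMDz//KmJqqmZmZiazqNXioIb+1ACiGjHEDjP/rqbuqmZmqhmq6VnercB3oEBd2Z1NGd3vMzMyqqZmYhmi5ZWi9tQbrciV1Z2Z4mph2jNypqpmamJiHZWnNySPLh0A2d6qqq7qYadyqqqmby6l3Znm8uTSqd1AGmaqqvMuqiKu7u6qt3NyXZniaqDa5dkAXmpiavLqqqXm7u6ds3u3LqYmZhjm4hQFpmZeKq7qZqoVYrKiWru67u6q6hDq0ZiN6uFeZmZmYactlVImjSu67zLvdpRegBnZXvHR3iYiGM7/ZhmmTRqy7zM3uyUOCAWUxFrc1iZh1Q139qIqlVnmYiru+7JdnQkVDMUYienZ4dTXeuYq3eImYeKqau8uomId4mFQiM2iZdlatuom4iaqpiau7dZzNuomJu6lRElh2Z2e8upipmruqqpitxjbO7LmIq7qWMkdlVYu6qqiKmrqqqWau6VSu/bqXm7qZUAiWaKq6qrl7qqqphUfP6Wau/bqpiaqZgQOWabqqq7qLu7qYYznuyXec7cu7qZmZhABXaLuqu7upvMuoYzntu6q7zLu7yYqphRAVZXqqu83Fjey5czjdy4nMzLmqyoqqhTRUUyaqq87kjey5dUntuXnMzLqaqXiqdlaWI0SKqr7w=="/>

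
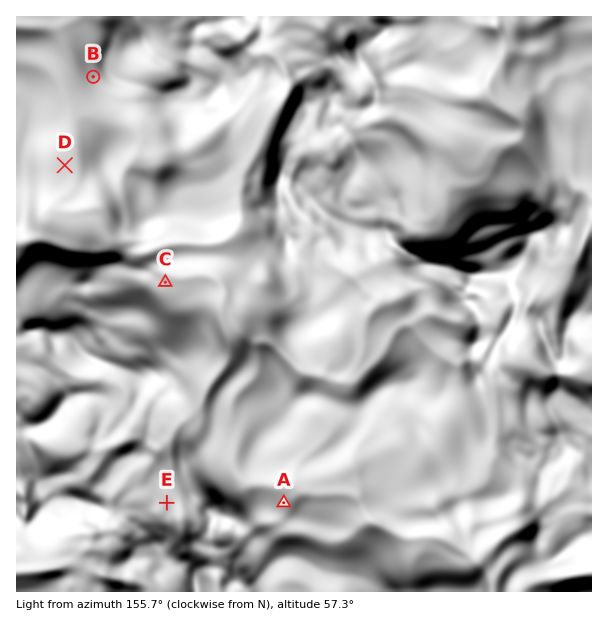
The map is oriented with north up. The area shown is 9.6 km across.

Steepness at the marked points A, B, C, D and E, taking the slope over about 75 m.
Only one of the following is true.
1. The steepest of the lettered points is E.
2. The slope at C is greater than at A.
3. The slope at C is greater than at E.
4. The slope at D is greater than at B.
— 3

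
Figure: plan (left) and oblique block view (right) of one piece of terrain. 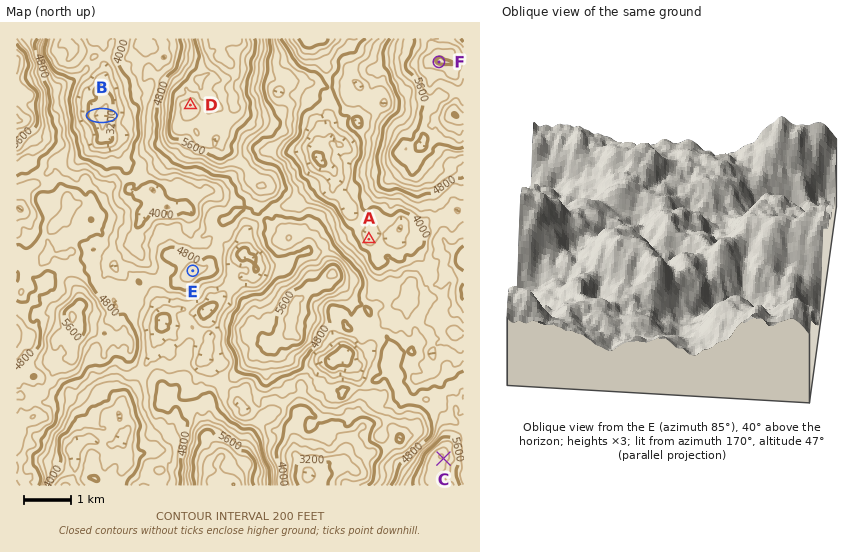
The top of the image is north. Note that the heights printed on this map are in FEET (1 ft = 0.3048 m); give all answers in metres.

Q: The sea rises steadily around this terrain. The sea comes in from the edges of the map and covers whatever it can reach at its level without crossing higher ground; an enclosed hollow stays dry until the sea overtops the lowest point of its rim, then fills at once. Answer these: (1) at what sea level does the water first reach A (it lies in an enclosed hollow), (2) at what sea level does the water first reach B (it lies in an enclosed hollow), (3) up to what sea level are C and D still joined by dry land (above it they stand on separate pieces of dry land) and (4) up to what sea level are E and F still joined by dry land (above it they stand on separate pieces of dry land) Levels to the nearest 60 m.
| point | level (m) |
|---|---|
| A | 1200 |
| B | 1140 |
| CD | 1440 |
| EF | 1320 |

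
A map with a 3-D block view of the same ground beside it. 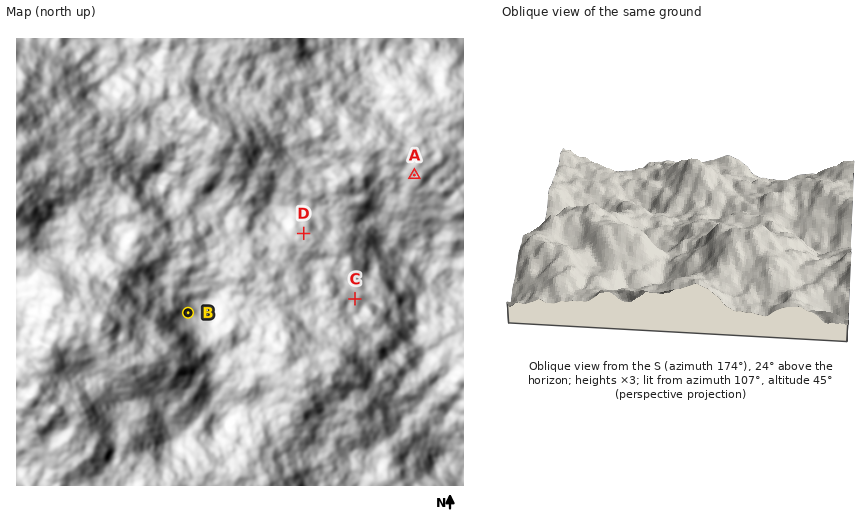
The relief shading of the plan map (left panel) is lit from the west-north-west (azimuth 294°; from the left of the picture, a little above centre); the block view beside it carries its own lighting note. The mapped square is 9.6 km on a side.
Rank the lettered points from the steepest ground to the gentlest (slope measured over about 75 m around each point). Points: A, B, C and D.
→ A B C D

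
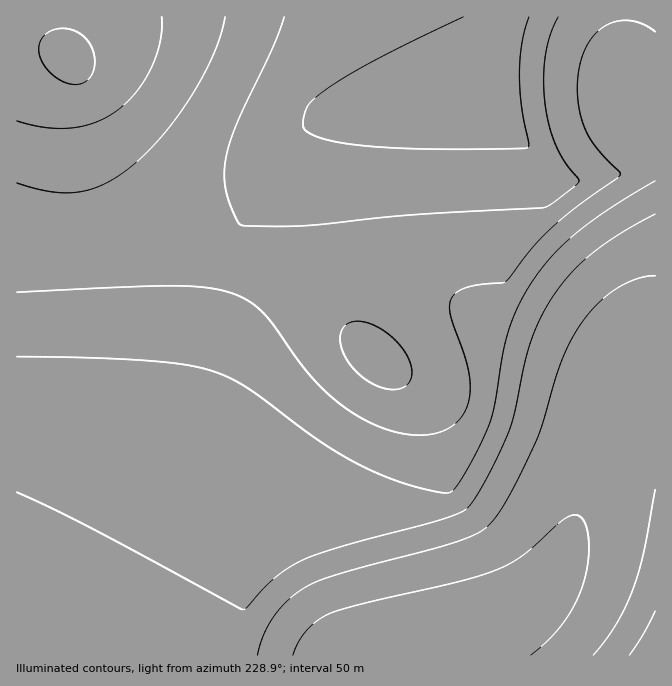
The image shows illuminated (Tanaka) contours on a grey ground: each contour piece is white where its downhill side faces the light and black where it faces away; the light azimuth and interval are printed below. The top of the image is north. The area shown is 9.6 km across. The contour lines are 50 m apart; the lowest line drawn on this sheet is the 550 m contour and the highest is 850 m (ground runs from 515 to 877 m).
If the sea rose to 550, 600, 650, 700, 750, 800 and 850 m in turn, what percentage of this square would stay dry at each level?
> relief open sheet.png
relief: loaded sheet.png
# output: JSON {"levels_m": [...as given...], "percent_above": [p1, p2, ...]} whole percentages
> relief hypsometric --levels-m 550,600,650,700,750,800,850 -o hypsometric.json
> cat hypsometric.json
{"levels_m": [550, 600, 650, 700, 750, 800, 850], "percent_above": [95, 84, 72, 52, 36, 16, 5]}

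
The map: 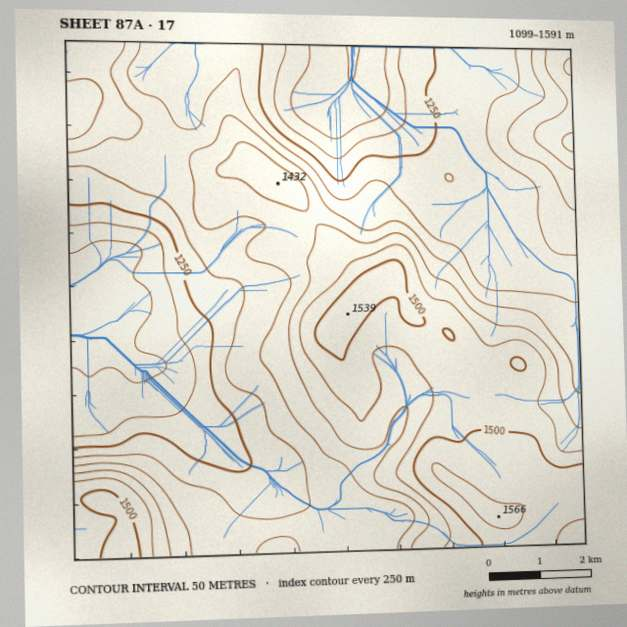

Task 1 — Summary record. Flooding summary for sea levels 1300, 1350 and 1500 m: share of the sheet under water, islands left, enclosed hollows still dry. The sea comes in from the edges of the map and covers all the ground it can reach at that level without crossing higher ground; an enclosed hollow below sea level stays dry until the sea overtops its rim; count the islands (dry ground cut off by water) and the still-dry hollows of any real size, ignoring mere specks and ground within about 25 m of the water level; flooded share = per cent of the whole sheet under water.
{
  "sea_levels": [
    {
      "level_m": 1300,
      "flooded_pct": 39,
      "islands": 0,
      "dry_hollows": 0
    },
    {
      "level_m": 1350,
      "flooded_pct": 58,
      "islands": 0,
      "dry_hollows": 0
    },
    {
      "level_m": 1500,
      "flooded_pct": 92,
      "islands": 1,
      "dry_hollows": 0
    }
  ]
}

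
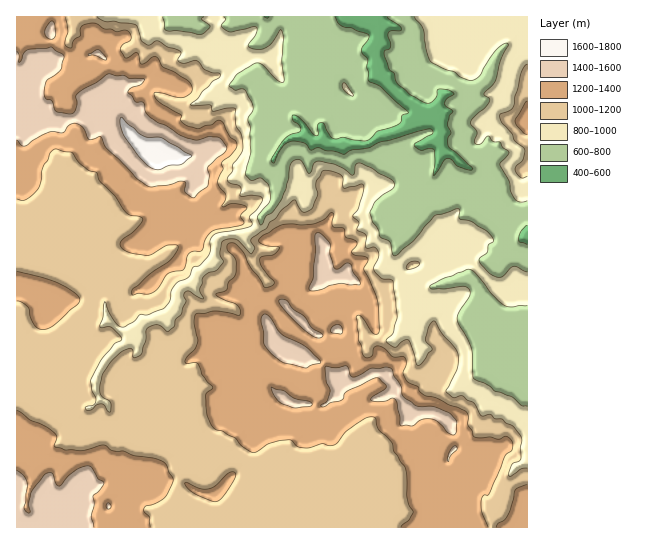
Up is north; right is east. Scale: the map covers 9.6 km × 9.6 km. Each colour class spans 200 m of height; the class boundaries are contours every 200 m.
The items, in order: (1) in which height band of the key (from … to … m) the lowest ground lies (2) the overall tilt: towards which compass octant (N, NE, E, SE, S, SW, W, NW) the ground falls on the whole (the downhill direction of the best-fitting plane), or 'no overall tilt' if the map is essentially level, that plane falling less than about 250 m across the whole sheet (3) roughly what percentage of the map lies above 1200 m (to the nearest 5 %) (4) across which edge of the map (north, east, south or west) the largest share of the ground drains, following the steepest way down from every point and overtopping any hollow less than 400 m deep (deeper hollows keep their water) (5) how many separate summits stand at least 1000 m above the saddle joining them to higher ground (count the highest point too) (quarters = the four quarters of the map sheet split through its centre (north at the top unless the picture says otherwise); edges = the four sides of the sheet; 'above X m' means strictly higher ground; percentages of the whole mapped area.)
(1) The lowest point is somewhere between 400 and 600 m.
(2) On the whole the ground falls towards the north-east.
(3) Ground above 1200 m makes up about 35 % of the sheet.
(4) Drainage is mainly to the north: more ground falls towards that edge than towards any other.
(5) Counting only tops that stand 1000 m proud, the map has 1 summit.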